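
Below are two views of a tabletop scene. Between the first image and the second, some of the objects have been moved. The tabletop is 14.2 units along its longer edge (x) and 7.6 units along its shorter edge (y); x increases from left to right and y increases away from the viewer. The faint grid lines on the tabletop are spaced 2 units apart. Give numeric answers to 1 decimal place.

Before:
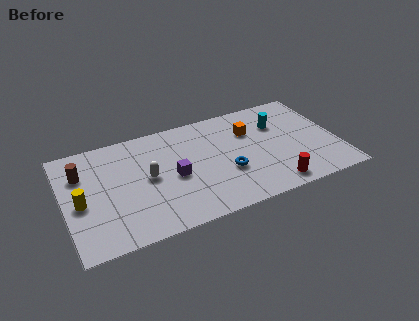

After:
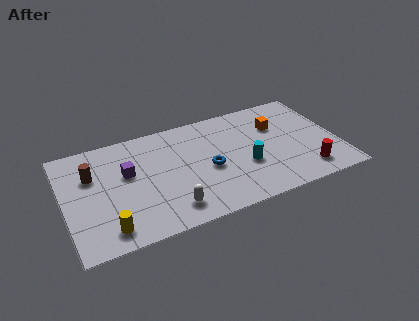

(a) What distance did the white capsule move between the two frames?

2.7

The white capsule was near (4.3, 3.9) before and (5.2, 1.4) after, so it travelled √(0.9² + 2.5²) ≈ 2.7 units.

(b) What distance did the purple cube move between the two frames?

2.5

The purple cube was near (5.6, 3.5) before and (3.3, 4.6) after, so it travelled √(2.3² + 1.1²) ≈ 2.5 units.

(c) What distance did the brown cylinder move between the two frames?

0.6

From (1.0, 5.4) to (1.5, 5.1), the brown cylinder covered √(0.5² + 0.3²) ≈ 0.6 units.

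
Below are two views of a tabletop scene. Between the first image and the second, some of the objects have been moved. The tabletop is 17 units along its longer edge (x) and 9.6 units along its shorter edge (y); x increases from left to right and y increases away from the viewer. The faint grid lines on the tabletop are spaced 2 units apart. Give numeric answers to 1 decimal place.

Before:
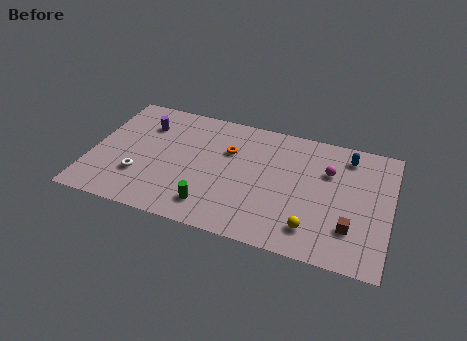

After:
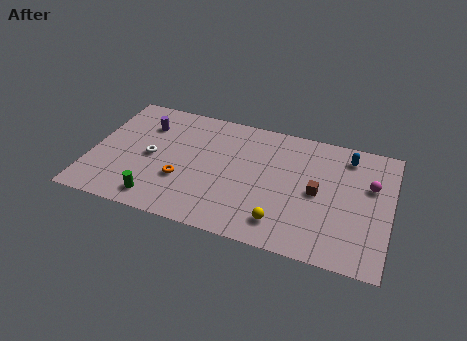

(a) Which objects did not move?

the blue capsule and the purple cylinder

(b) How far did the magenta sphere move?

2.4

From (13.4, 6.5) to (15.8, 6.1), the magenta sphere covered √(2.4² + 0.4²) ≈ 2.4 units.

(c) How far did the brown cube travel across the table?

2.9

The brown cube moved from about (14.9, 2.6) to (12.9, 4.7), a distance of √(2.0² + 2.1²) ≈ 2.9.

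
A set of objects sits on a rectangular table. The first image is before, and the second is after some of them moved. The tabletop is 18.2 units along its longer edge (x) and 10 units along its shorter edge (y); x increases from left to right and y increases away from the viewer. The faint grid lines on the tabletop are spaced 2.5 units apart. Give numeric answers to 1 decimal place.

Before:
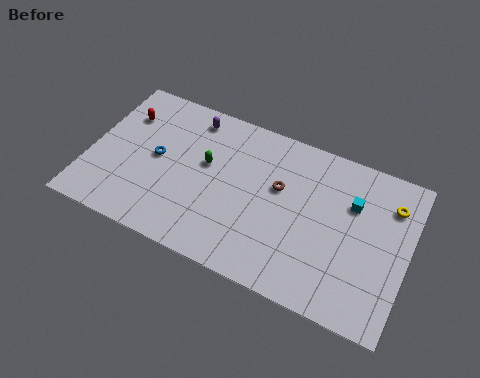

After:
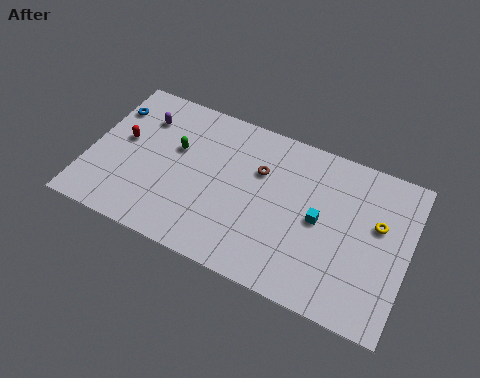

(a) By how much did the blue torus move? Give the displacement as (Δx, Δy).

(-3.0, 2.3)

From the two frames, the blue torus sits at roughly (3.8, 5.2) before and (0.8, 7.5) after.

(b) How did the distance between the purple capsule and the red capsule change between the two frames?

-1.9

Before: roughly 4.0 units apart; after: 2.1. That's 1.9 units closer together.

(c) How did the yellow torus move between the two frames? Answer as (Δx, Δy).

(-0.6, -1.5)

The yellow torus started near (17.0, 7.6) and ended near (16.4, 6.1).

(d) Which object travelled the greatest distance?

the blue torus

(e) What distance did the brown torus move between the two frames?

1.3

The brown torus moved from about (10.8, 6.1) to (9.6, 6.7), a distance of √(1.2² + 0.6²) ≈ 1.3.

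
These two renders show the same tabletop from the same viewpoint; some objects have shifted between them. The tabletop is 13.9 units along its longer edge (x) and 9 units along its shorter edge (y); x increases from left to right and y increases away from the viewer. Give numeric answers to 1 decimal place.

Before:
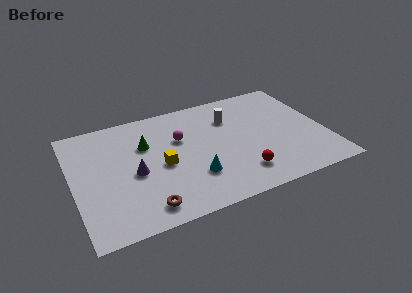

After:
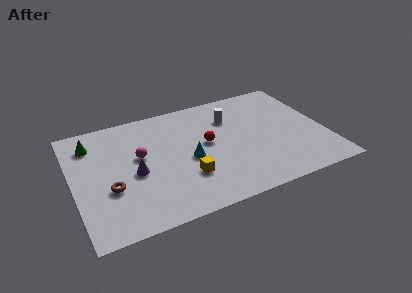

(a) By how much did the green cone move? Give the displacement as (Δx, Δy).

(-2.9, 1.1)

The green cone started near (4.1, 6.0) and ended near (1.2, 7.1).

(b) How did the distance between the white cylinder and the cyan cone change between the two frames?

-1.0

They were about 4.6 units apart before and 3.6 after — 1.0 units closer together.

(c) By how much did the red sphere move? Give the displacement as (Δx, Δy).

(-1.5, 3.0)

From the two frames, the red sphere sits at roughly (8.9, 1.9) before and (7.4, 4.9) after.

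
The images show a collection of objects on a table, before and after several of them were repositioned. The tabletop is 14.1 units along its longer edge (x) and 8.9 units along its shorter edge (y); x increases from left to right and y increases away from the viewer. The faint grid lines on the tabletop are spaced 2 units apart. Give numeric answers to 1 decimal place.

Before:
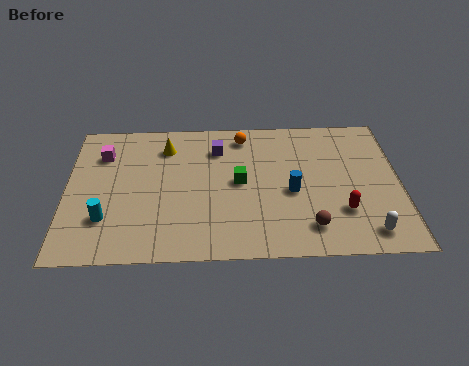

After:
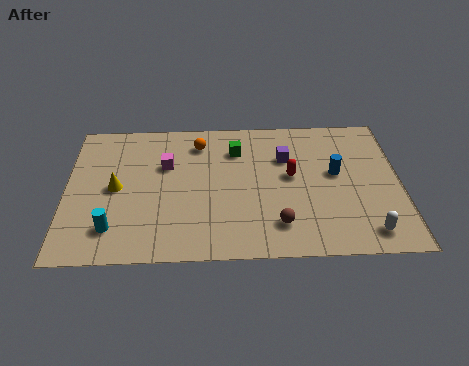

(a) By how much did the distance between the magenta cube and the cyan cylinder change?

+0.4

Before: roughly 4.1 units apart; after: 4.5. That's 0.4 units further apart.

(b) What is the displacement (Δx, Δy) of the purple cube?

(2.9, -0.7)

The purple cube was at about (6.4, 6.8) and moved to about (9.3, 6.1).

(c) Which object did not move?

the white capsule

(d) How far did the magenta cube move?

2.8

The magenta cube moved from about (1.5, 6.6) to (4.2, 5.8), a distance of √(2.7² + 0.8²) ≈ 2.8.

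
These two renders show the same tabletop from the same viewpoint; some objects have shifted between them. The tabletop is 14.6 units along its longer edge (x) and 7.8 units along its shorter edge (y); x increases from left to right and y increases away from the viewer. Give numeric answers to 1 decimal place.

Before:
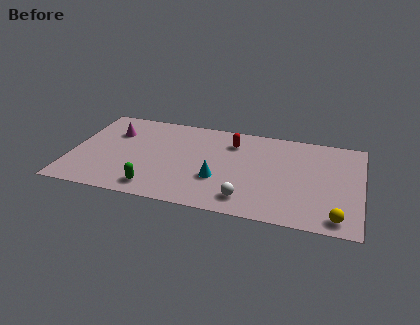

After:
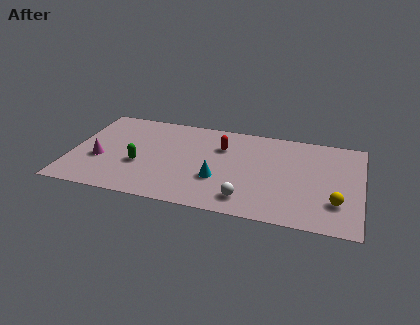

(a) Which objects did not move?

the cyan cone and the white sphere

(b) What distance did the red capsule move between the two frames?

0.7

From (8.0, 6.0) to (7.5, 5.5), the red capsule covered √(0.5² + 0.5²) ≈ 0.7 units.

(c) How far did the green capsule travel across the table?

2.0

The green capsule moved from about (4.4, 1.2) to (3.5, 3.0), a distance of √(0.9² + 1.8²) ≈ 2.0.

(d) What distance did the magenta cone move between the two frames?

2.5

The magenta cone was near (2.0, 5.5) before and (1.5, 3.0) after, so it travelled √(0.5² + 2.5²) ≈ 2.5 units.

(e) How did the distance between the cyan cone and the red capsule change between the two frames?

-0.5

The distance was about 3.3 in the first image and 2.8 in the second, so they moved 0.5 units closer together.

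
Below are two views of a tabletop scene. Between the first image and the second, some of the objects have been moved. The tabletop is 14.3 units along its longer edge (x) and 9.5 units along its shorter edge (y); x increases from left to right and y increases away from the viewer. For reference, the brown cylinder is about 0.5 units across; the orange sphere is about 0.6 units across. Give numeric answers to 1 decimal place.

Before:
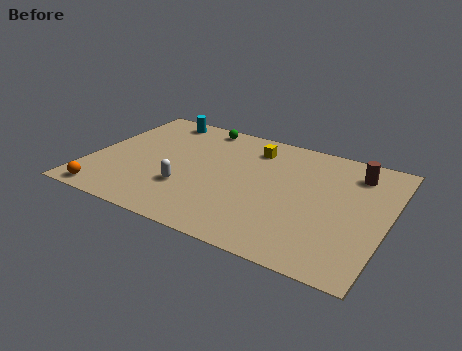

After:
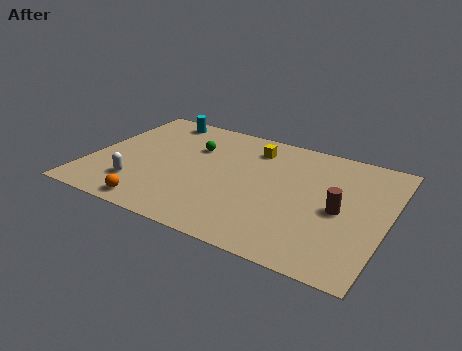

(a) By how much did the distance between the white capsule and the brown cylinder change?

+0.8

The distance was about 8.9 in the first image and 9.7 in the second, so they moved 0.8 units further apart.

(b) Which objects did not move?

the cyan cylinder and the yellow cube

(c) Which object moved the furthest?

the brown cylinder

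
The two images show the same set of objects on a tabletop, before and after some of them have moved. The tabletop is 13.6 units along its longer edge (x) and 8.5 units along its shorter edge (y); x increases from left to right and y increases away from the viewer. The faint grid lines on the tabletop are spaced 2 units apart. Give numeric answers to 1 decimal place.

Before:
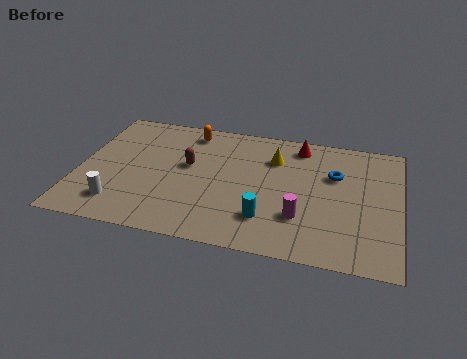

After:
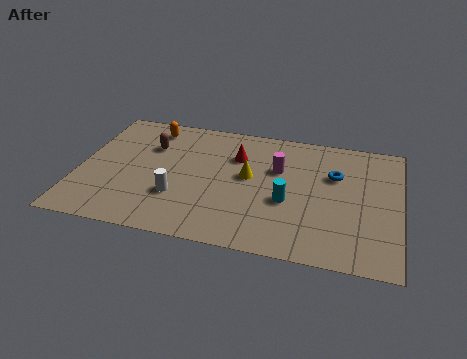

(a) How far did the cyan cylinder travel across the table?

1.5

From (8.1, 2.1) to (8.9, 3.4), the cyan cylinder covered √(0.8² + 1.3²) ≈ 1.5 units.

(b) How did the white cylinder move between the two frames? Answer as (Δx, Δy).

(2.4, 1.0)

The white cylinder was at about (1.9, 1.7) and moved to about (4.3, 2.7).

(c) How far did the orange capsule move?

1.7

The orange capsule moved from about (4.5, 7.3) to (2.8, 7.2), a distance of √(1.7² + 0.1²) ≈ 1.7.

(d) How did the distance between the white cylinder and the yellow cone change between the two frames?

-4.2

Before: roughly 7.7 units apart; after: 3.5. That's 4.2 units closer together.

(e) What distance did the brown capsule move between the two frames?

2.0

From (4.6, 4.9) to (2.9, 5.9), the brown capsule covered √(1.7² + 1.0²) ≈ 2.0 units.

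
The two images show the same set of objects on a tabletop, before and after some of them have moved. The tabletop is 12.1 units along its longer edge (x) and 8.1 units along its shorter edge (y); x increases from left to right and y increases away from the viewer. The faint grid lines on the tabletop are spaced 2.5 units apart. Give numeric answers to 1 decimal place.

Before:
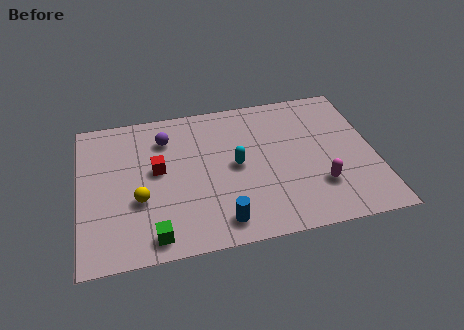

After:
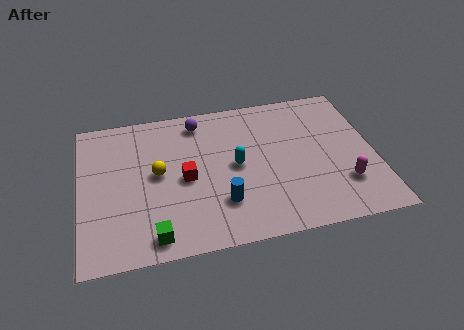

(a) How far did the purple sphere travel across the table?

1.6

The purple sphere was near (3.6, 6.2) before and (5.0, 6.9) after, so it travelled √(1.4² + 0.7²) ≈ 1.6 units.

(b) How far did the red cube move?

1.3

From (3.2, 4.5) to (4.3, 3.8), the red cube covered √(1.1² + 0.7²) ≈ 1.3 units.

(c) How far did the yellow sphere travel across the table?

1.5

The yellow sphere moved from about (2.4, 3.0) to (3.2, 4.3), a distance of √(0.8² + 1.3²) ≈ 1.5.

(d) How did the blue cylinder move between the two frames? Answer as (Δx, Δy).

(0.1, 1.0)

The blue cylinder was at about (5.6, 1.2) and moved to about (5.7, 2.2).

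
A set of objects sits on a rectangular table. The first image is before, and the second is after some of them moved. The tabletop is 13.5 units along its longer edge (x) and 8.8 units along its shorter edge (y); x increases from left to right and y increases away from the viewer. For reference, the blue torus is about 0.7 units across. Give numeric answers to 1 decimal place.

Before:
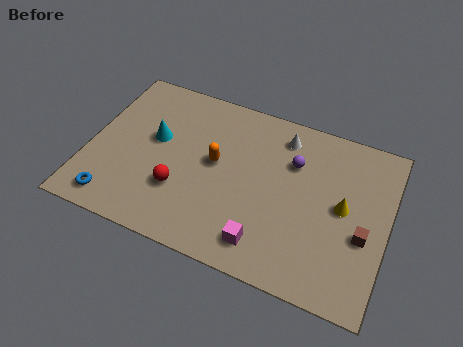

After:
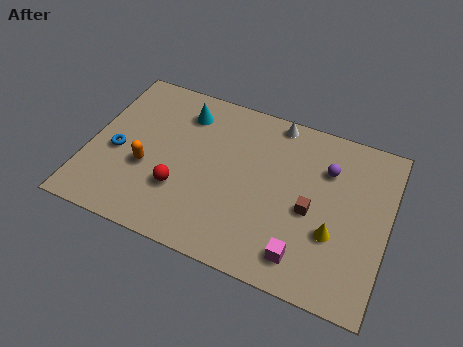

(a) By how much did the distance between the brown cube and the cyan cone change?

-2.9

The distance was about 9.7 in the first image and 6.8 in the second, so they moved 2.9 units closer together.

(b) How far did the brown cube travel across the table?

2.4

From (12.5, 3.5) to (10.1, 3.9), the brown cube covered √(2.4² + 0.4²) ≈ 2.4 units.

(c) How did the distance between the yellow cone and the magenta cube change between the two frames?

-2.5

The distance was about 4.5 in the first image and 2.0 in the second, so they moved 2.5 units closer together.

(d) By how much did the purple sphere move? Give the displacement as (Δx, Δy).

(1.5, 0.2)

The purple sphere was at about (9.1, 6.1) and moved to about (10.6, 6.3).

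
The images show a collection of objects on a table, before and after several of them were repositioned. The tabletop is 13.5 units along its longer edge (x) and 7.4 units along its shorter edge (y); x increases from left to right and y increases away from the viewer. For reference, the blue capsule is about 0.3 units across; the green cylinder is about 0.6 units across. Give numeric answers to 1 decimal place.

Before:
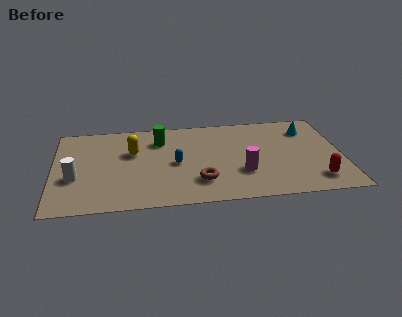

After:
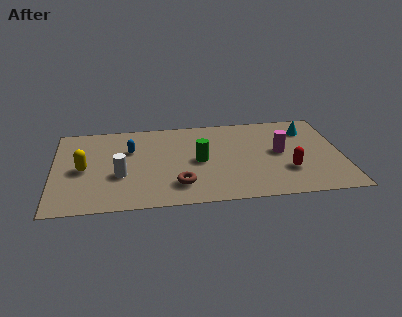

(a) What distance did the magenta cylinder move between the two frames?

2.3

The magenta cylinder moved from about (8.8, 2.4) to (10.6, 3.9), a distance of √(1.8² + 1.5²) ≈ 2.3.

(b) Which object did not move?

the cyan cone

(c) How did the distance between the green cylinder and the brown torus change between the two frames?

-2.0

Before: roughly 4.1 units apart; after: 2.1. That's 2.0 units closer together.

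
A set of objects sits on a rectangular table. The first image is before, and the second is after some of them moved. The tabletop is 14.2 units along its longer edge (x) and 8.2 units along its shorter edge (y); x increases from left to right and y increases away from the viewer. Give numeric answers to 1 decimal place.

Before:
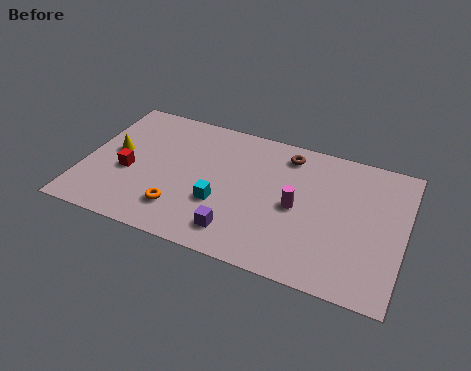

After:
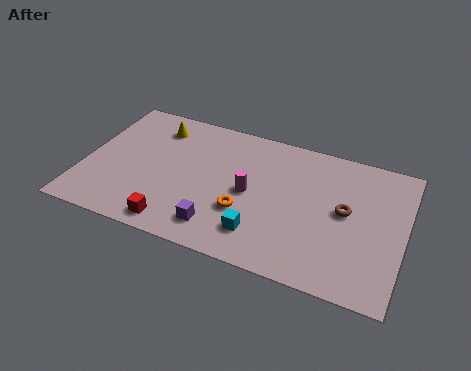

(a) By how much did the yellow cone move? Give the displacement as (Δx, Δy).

(1.6, 2.2)

The yellow cone started near (1.3, 4.4) and ended near (2.9, 6.6).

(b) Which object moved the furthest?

the brown torus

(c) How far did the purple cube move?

0.8

From (7.1, 1.5) to (6.3, 1.5), the purple cube covered √(0.8² + 0.0²) ≈ 0.8 units.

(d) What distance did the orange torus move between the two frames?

2.9

The orange torus was near (4.5, 1.9) before and (7.3, 2.8) after, so it travelled √(2.8² + 0.9²) ≈ 2.9 units.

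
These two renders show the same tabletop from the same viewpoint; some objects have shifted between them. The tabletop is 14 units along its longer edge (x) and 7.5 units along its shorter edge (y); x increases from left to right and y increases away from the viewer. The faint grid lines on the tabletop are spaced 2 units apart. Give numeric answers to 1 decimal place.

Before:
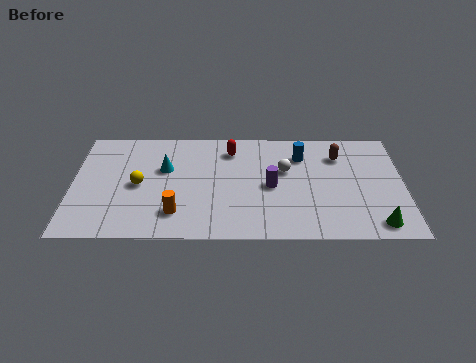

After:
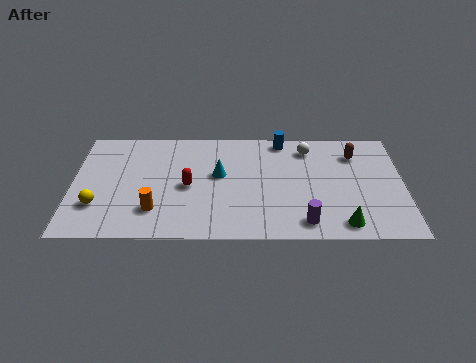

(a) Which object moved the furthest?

the red capsule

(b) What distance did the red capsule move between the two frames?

3.1

The red capsule moved from about (6.7, 6.0) to (4.9, 3.5), a distance of √(1.8² + 2.5²) ≈ 3.1.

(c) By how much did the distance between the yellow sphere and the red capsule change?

-0.6

The distance was about 4.6 in the first image and 4.0 in the second, so they moved 0.6 units closer together.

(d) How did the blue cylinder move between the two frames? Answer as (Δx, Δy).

(-0.8, 1.1)

The blue cylinder started near (9.7, 5.6) and ended near (8.9, 6.7).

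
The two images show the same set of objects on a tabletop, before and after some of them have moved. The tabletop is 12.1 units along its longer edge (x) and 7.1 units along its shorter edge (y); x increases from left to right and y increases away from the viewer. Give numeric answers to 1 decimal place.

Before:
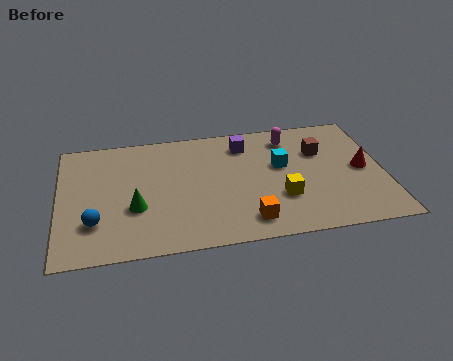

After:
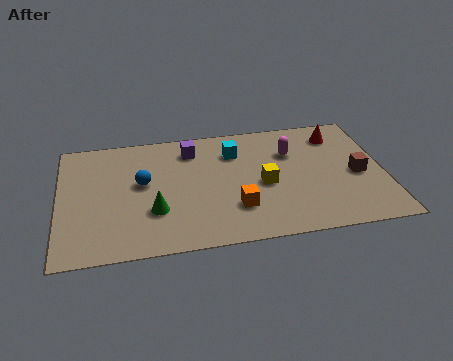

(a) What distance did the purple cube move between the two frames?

2.0

From (7.0, 5.7) to (5.0, 5.7), the purple cube covered √(2.0² + 0.0²) ≈ 2.0 units.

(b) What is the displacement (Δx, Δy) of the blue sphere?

(1.8, 2.0)

The blue sphere started near (1.3, 2.0) and ended near (3.1, 4.0).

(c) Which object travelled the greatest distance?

the blue sphere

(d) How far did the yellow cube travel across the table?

1.1

The yellow cube moved from about (8.2, 2.3) to (7.6, 3.2), a distance of √(0.6² + 0.9²) ≈ 1.1.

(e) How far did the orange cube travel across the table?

0.9

The orange cube moved from about (6.9, 1.2) to (6.5, 2.0), a distance of √(0.4² + 0.8²) ≈ 0.9.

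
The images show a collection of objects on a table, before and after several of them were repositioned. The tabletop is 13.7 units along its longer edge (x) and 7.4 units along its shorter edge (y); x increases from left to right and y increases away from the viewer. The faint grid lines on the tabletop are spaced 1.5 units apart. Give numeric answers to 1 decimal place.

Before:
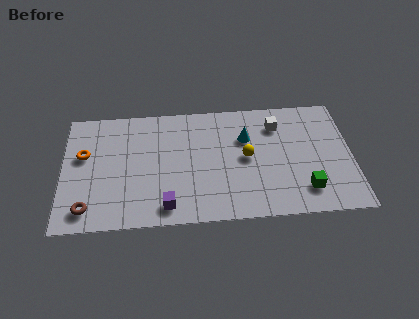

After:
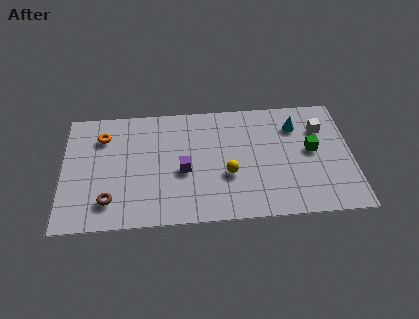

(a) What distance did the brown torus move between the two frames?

1.1

From (1.2, 1.2) to (2.2, 1.6), the brown torus covered √(1.0² + 0.4²) ≈ 1.1 units.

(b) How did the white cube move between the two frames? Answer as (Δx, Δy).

(2.1, -0.4)

The white cube was at about (10.2, 5.7) and moved to about (12.3, 5.3).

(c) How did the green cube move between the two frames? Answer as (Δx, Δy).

(0.4, 2.4)

The green cube started near (11.4, 1.6) and ended near (11.8, 4.0).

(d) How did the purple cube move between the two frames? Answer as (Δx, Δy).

(0.8, 2.1)

The purple cube started near (4.9, 1.1) and ended near (5.7, 3.2).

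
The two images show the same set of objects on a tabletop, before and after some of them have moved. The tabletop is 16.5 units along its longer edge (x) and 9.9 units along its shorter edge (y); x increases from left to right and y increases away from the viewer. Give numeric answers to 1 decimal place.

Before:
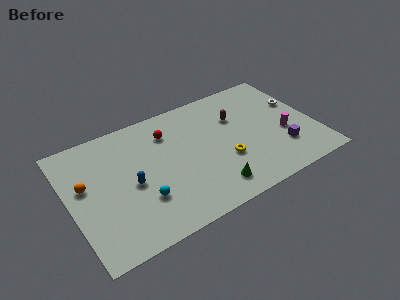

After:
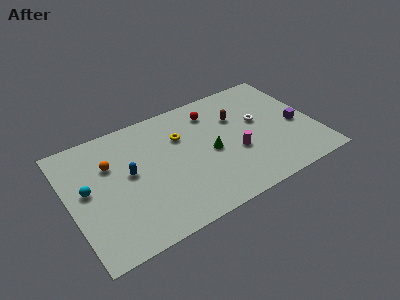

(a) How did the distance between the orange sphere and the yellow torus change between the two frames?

-4.6

Before: roughly 9.4 units apart; after: 4.8. That's 4.6 units closer together.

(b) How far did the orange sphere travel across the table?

2.0

The orange sphere was near (1.1, 5.8) before and (2.9, 6.7) after, so it travelled √(1.8² + 0.9²) ≈ 2.0 units.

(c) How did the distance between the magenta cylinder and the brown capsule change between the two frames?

-1.1

Before: roughly 4.0 units apart; after: 2.9. That's 1.1 units closer together.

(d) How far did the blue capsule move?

0.9

The blue capsule was near (4.0, 4.5) before and (4.0, 5.4) after, so it travelled √(0.0² + 0.9²) ≈ 0.9 units.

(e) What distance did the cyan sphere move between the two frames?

4.1

From (4.5, 3.0) to (1.2, 5.4), the cyan sphere covered √(3.3² + 2.4²) ≈ 4.1 units.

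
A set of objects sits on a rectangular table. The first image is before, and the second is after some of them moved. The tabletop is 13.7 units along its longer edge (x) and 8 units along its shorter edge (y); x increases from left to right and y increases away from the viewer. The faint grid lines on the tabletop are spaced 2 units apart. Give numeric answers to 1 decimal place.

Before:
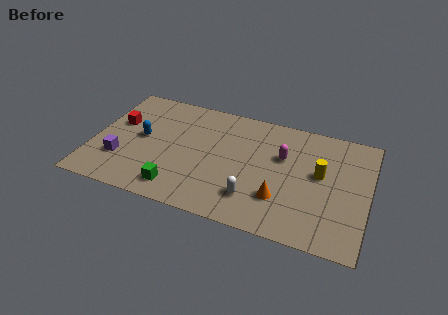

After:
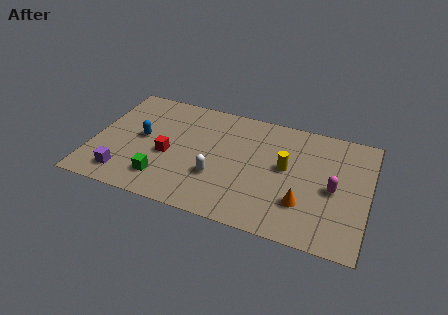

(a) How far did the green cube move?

0.9

The green cube moved from about (4.5, 1.3) to (3.7, 1.7), a distance of √(0.8² + 0.4²) ≈ 0.9.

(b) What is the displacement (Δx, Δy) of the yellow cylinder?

(-1.7, -0.1)

The yellow cylinder was at about (11.3, 4.5) and moved to about (9.6, 4.4).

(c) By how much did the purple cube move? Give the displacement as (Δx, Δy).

(0.3, -1.0)

From the two frames, the purple cube sits at roughly (1.5, 2.4) before and (1.8, 1.4) after.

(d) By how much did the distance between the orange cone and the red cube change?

-1.9

The distance was about 8.8 in the first image and 6.9 in the second, so they moved 1.9 units closer together.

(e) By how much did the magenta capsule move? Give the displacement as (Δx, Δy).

(2.6, -1.4)

The magenta capsule was at about (9.4, 5.1) and moved to about (12.0, 3.7).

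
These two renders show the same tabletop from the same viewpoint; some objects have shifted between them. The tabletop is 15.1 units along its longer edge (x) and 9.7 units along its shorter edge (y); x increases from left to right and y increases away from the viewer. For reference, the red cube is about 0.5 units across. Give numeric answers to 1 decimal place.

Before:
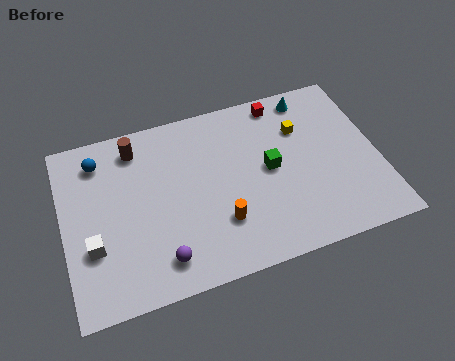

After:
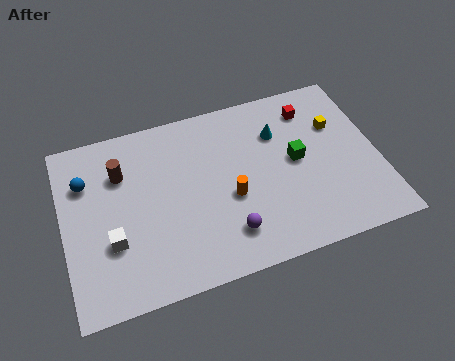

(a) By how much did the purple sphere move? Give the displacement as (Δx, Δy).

(3.2, 0.4)

From the two frames, the purple sphere sits at roughly (4.4, 1.7) before and (7.6, 2.1) after.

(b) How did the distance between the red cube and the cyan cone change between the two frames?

+0.5

They were about 1.4 units apart before and 1.9 after — 0.5 units further apart.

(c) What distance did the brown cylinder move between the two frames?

1.4

The brown cylinder moved from about (3.7, 8.1) to (2.9, 6.9), a distance of √(0.8² + 1.2²) ≈ 1.4.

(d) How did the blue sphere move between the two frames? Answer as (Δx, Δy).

(-0.7, -1.0)

The blue sphere was at about (1.9, 7.9) and moved to about (1.2, 6.9).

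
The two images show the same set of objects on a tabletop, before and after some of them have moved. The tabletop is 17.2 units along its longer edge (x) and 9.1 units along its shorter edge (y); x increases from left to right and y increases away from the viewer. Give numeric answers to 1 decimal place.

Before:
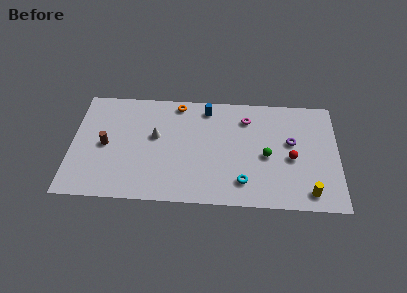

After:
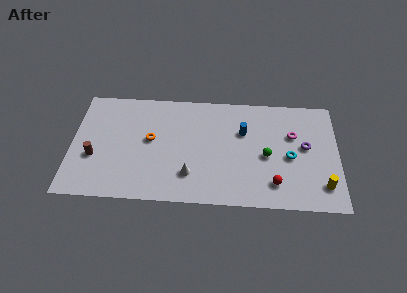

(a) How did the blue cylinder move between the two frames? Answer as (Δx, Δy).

(2.4, -1.8)

From the two frames, the blue cylinder sits at roughly (8.7, 7.8) before and (11.1, 6.0) after.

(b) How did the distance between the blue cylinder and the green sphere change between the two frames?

-3.0

Before: roughly 5.4 units apart; after: 2.4. That's 3.0 units closer together.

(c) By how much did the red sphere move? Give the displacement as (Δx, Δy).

(-1.1, -2.1)

The red sphere started near (14.2, 4.0) and ended near (13.1, 1.9).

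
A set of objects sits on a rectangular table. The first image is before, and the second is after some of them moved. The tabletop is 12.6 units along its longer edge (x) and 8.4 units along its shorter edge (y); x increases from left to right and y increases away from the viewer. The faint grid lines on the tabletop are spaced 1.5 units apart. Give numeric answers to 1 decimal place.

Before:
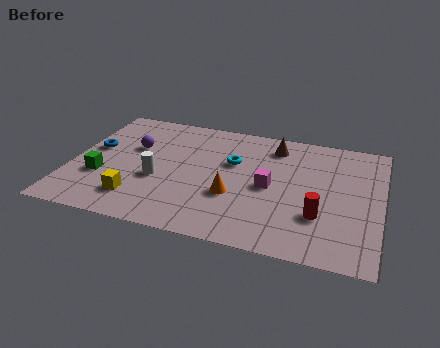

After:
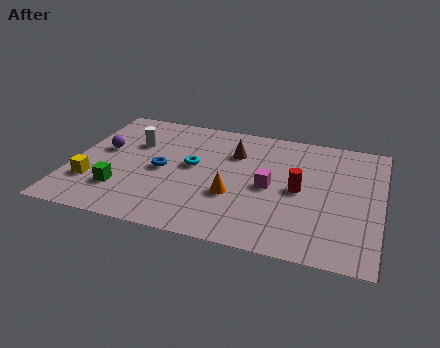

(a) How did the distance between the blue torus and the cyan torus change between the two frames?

-4.4

The distance was about 5.7 in the first image and 1.3 in the second, so they moved 4.4 units closer together.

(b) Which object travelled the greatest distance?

the blue torus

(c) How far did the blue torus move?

3.0

The blue torus moved from about (0.8, 4.8) to (3.7, 4.0), a distance of √(2.9² + 0.8²) ≈ 3.0.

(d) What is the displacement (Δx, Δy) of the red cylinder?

(-0.9, 1.5)

The red cylinder was at about (10.2, 2.6) and moved to about (9.3, 4.1).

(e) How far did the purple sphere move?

1.3

The purple sphere moved from about (2.4, 5.3) to (1.2, 4.8), a distance of √(1.2² + 0.5²) ≈ 1.3.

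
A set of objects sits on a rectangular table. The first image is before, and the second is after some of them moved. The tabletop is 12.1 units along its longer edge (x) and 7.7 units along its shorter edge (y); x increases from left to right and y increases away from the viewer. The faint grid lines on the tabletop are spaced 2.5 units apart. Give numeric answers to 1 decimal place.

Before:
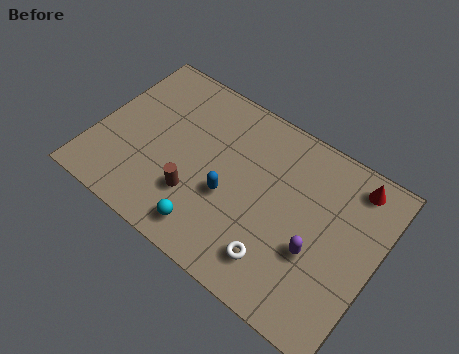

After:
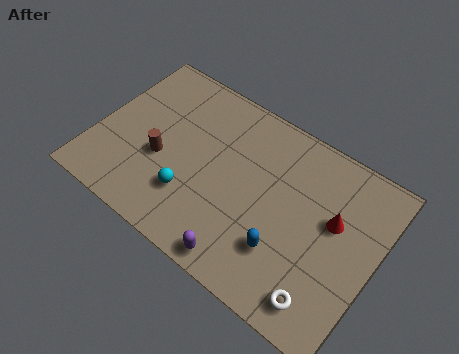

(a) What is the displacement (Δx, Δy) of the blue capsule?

(2.6, -0.9)

The blue capsule was at about (5.9, 3.1) and moved to about (8.5, 2.2).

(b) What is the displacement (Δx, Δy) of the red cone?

(-0.5, -2.0)

The red cone started near (10.7, 6.6) and ended near (10.2, 4.6).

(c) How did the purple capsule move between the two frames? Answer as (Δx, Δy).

(-2.7, -2.1)

From the two frames, the purple capsule sits at roughly (9.7, 2.9) before and (7.0, 0.8) after.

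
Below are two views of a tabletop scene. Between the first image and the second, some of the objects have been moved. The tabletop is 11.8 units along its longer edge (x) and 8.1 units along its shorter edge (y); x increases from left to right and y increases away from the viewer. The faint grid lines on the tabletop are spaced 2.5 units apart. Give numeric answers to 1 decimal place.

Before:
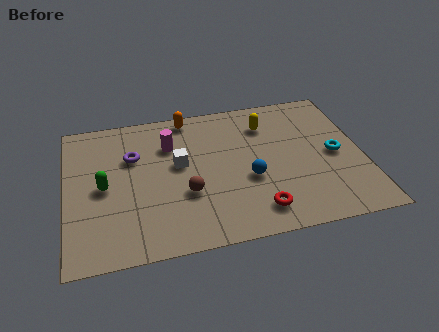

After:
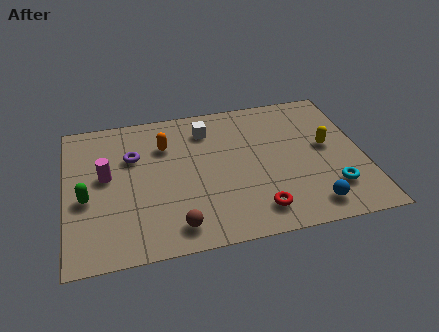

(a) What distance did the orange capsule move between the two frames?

1.8

From (5.0, 7.3) to (4.0, 5.8), the orange capsule covered √(1.0² + 1.5²) ≈ 1.8 units.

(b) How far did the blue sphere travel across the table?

3.0

From (7.2, 3.2) to (9.5, 1.2), the blue sphere covered √(2.3² + 2.0²) ≈ 3.0 units.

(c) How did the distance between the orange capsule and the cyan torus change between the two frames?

+0.8

Before: roughly 6.6 units apart; after: 7.4. That's 0.8 units further apart.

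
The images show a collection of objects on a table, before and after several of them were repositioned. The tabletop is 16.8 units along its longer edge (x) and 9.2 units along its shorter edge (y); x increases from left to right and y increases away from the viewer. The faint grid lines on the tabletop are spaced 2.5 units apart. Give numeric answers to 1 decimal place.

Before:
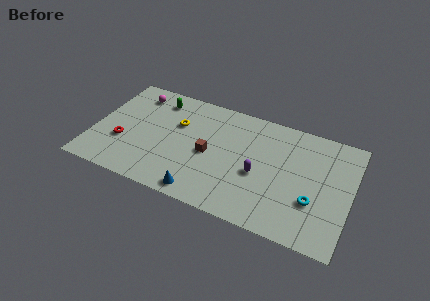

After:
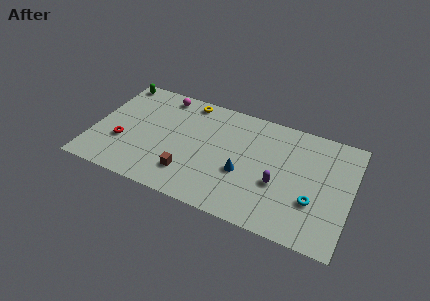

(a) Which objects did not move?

the red torus and the cyan torus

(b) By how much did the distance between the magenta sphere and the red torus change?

+0.9

Before: roughly 4.4 units apart; after: 5.3. That's 0.9 units further apart.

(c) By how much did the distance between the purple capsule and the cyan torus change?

-1.3

They were about 3.7 units apart before and 2.4 after — 1.3 units closer together.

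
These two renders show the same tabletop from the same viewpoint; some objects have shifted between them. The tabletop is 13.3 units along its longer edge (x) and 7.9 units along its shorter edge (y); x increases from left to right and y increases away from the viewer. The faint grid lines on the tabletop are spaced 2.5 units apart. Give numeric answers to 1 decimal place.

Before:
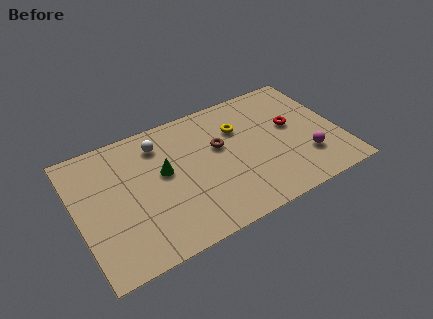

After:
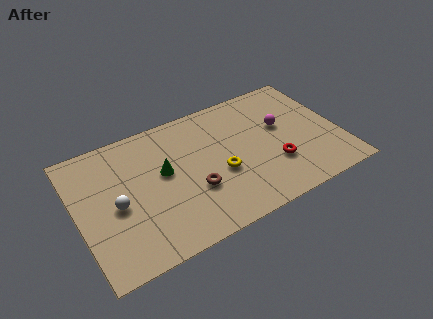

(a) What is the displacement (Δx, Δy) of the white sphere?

(-2.5, -2.7)

The white sphere was at about (4.4, 6.3) and moved to about (1.9, 3.6).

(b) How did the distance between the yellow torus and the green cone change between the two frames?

-1.1

Before: roughly 4.1 units apart; after: 3.0. That's 1.1 units closer together.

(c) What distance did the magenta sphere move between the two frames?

2.7

The magenta sphere moved from about (11.4, 2.2) to (10.5, 4.7), a distance of √(0.9² + 2.5²) ≈ 2.7.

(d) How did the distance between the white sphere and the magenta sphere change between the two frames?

+0.6

Before: roughly 8.1 units apart; after: 8.7. That's 0.6 units further apart.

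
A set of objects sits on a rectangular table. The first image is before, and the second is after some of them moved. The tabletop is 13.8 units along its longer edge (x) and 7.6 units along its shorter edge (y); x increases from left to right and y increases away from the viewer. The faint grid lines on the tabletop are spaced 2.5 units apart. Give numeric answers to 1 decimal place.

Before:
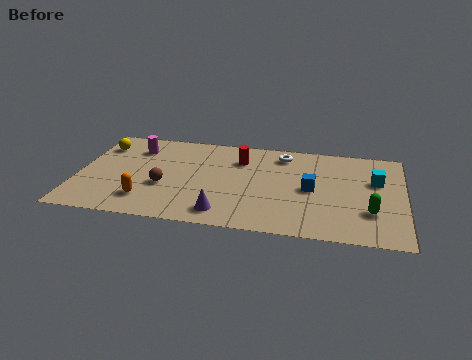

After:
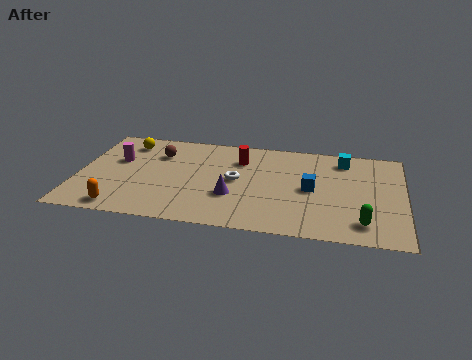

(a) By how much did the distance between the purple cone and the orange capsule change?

+1.6

Before: roughly 3.3 units apart; after: 4.9. That's 1.6 units further apart.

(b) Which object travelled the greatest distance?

the white torus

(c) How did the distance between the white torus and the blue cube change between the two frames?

+0.3

The distance was about 2.9 in the first image and 3.2 in the second, so they moved 0.3 units further apart.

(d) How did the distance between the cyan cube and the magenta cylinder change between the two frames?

-0.6

They were about 10.3 units apart before and 9.7 after — 0.6 units closer together.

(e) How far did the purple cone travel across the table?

1.4

The purple cone was near (6.3, 1.2) before and (6.6, 2.6) after, so it travelled √(0.3² + 1.4²) ≈ 1.4 units.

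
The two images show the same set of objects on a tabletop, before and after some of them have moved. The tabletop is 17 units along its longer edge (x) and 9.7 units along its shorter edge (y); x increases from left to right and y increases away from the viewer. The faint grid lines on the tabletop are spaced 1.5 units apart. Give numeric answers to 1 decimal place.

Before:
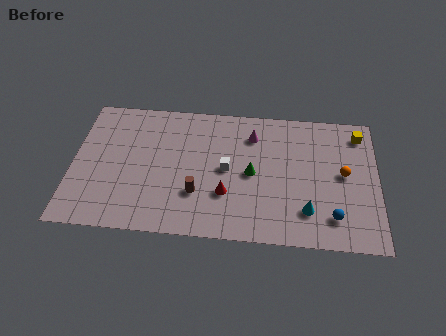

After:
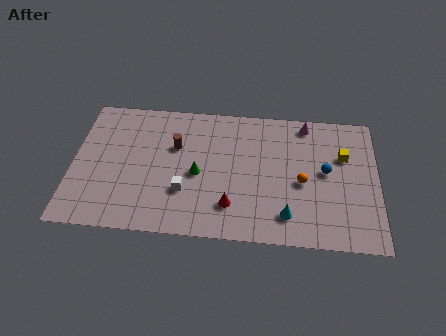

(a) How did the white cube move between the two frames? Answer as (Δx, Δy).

(-2.3, -1.8)

The white cube started near (8.6, 4.9) and ended near (6.3, 3.1).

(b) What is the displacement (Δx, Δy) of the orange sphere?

(-2.3, -0.8)

The orange sphere started near (15.1, 5.1) and ended near (12.8, 4.3).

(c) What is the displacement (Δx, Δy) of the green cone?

(-3.0, -0.3)

The green cone was at about (10.0, 4.7) and moved to about (7.0, 4.4).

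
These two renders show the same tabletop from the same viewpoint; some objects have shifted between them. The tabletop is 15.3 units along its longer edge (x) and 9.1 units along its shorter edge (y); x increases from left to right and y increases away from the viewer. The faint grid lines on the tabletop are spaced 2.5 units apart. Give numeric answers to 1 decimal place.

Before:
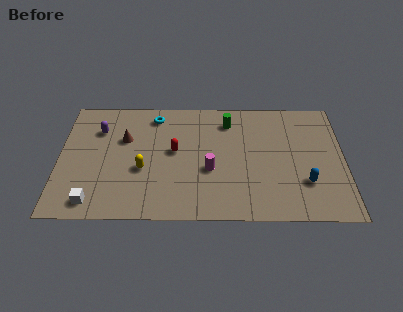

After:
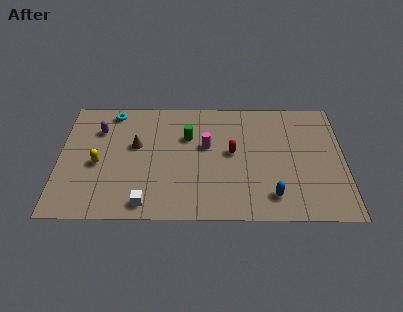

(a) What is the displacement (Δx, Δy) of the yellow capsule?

(-2.4, 0.4)

From the two frames, the yellow capsule sits at roughly (4.5, 3.6) before and (2.1, 4.0) after.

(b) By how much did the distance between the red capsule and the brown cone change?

+2.4

They were about 2.8 units apart before and 5.2 after — 2.4 units further apart.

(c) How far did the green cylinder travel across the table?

2.5

The green cylinder moved from about (9.1, 7.3) to (6.9, 6.1), a distance of √(2.2² + 1.2²) ≈ 2.5.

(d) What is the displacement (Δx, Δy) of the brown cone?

(0.6, -0.5)

The brown cone started near (3.5, 5.9) and ended near (4.1, 5.4).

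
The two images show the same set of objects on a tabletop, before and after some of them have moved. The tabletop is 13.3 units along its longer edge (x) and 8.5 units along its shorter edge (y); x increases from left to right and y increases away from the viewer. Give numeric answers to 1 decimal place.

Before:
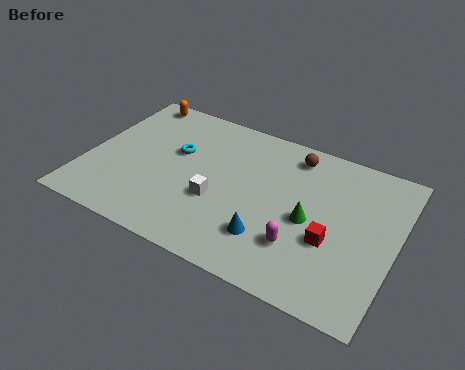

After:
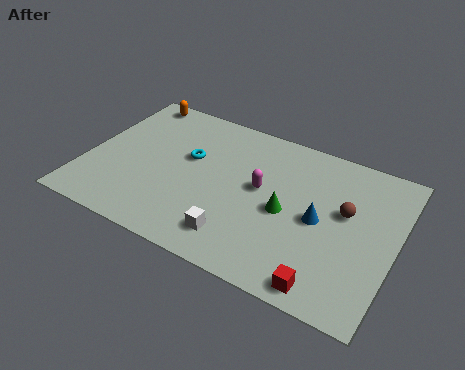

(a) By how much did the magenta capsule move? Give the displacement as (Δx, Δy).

(-2.0, 2.3)

The magenta capsule started near (9.5, 2.4) and ended near (7.5, 4.7).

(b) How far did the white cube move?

1.9

The white cube moved from about (5.8, 3.2) to (6.9, 1.6), a distance of √(1.1² + 1.6²) ≈ 1.9.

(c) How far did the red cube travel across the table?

2.3

From (10.7, 3.2) to (10.8, 0.9), the red cube covered √(0.1² + 2.3²) ≈ 2.3 units.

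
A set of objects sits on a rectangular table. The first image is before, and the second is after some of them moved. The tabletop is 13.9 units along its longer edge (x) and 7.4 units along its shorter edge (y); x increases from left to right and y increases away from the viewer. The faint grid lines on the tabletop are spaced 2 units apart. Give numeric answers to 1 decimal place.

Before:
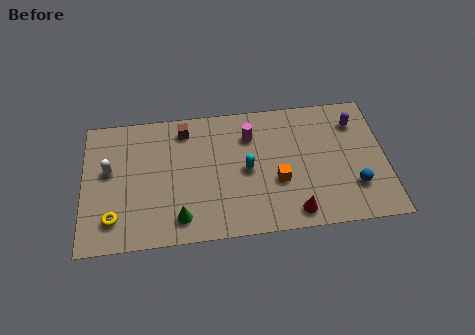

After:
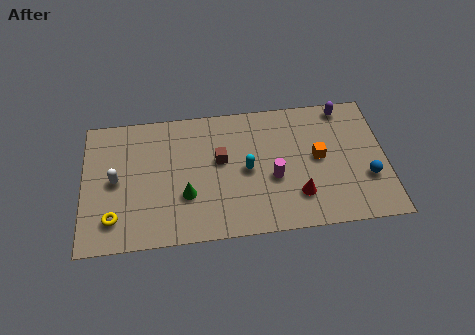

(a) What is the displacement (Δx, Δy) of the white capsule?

(0.3, -0.6)

The white capsule started near (1.2, 4.3) and ended near (1.5, 3.7).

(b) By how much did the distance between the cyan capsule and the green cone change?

-0.9

Before: roughly 3.9 units apart; after: 3.0. That's 0.9 units closer together.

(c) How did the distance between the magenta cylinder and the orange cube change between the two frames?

-0.7

Before: roughly 3.0 units apart; after: 2.3. That's 0.7 units closer together.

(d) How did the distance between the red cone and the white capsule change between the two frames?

-0.5

Before: roughly 9.0 units apart; after: 8.5. That's 0.5 units closer together.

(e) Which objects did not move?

the cyan capsule and the yellow torus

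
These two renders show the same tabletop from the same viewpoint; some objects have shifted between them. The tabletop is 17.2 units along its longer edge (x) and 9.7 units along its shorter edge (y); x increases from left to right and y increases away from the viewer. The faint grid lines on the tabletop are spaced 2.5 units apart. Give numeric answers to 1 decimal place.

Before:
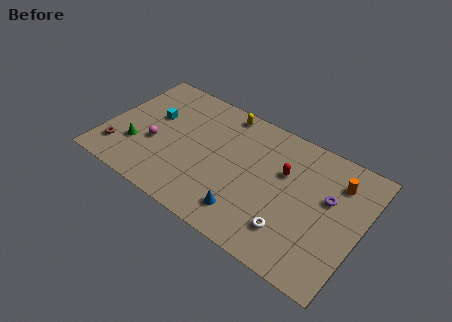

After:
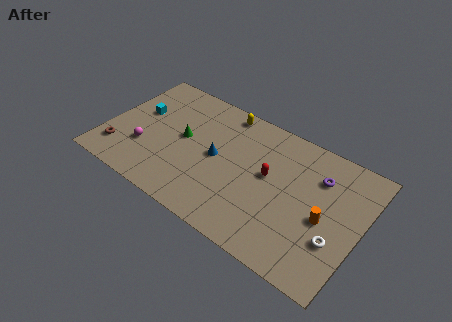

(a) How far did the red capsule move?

1.2

The red capsule was near (11.9, 6.2) before and (11.0, 5.4) after, so it travelled √(0.9² + 0.8²) ≈ 1.2 units.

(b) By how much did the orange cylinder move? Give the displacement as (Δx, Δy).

(-0.4, -3.1)

The orange cylinder started near (15.3, 7.4) and ended near (14.9, 4.3).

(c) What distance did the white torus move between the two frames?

2.9

The white torus moved from about (13.0, 2.3) to (15.8, 3.2), a distance of √(2.8² + 0.9²) ≈ 2.9.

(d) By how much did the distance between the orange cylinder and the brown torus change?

-1.2

They were about 15.1 units apart before and 13.9 after — 1.2 units closer together.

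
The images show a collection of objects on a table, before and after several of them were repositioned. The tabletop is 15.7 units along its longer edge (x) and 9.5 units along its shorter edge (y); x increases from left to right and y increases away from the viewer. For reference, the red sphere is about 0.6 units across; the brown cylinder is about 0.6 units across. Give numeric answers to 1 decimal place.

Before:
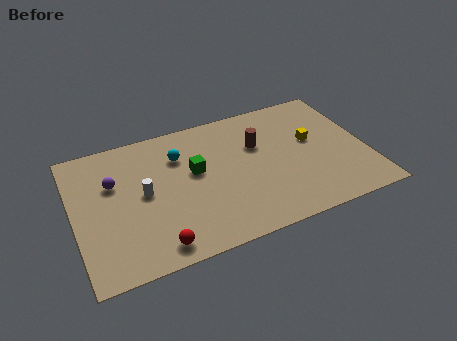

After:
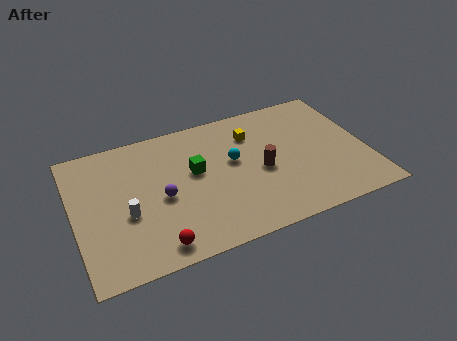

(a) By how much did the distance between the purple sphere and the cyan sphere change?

+0.5

They were about 3.7 units apart before and 4.2 after — 0.5 units further apart.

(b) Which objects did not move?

the green cube and the red sphere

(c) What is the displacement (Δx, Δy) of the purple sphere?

(2.4, -1.9)

The purple sphere started near (2.2, 6.2) and ended near (4.6, 4.3).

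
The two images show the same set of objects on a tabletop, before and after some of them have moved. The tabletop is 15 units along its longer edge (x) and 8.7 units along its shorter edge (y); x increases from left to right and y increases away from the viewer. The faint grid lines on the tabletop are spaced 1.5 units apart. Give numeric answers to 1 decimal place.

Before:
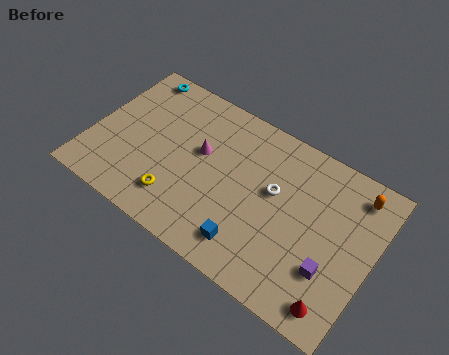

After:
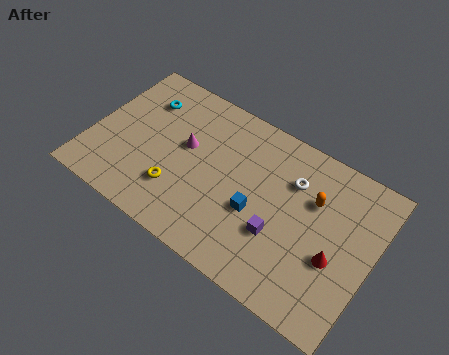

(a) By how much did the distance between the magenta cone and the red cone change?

-0.4

The distance was about 8.9 in the first image and 8.5 in the second, so they moved 0.4 units closer together.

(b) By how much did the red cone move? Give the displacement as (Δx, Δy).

(-0.5, 2.2)

The red cone was at about (13.7, 1.2) and moved to about (13.2, 3.4).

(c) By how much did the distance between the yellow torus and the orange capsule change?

-2.6

The distance was about 10.2 in the first image and 7.6 in the second, so they moved 2.6 units closer together.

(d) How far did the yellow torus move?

0.5

The yellow torus was near (5.0, 1.9) before and (4.9, 2.4) after, so it travelled √(0.1² + 0.5²) ≈ 0.5 units.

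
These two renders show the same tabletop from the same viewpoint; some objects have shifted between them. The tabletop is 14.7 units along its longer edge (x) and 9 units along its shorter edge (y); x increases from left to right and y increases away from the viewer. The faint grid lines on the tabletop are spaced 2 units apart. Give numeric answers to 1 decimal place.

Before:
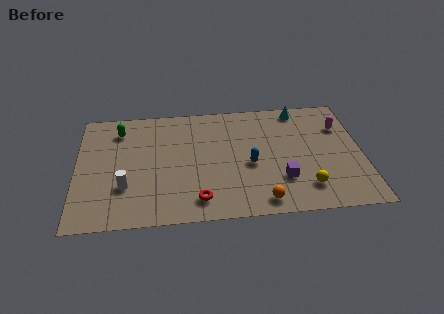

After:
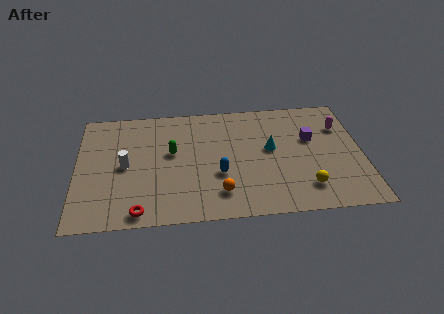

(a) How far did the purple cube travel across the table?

3.4

The purple cube was near (10.5, 2.6) before and (12.1, 5.6) after, so it travelled √(1.6² + 3.0²) ≈ 3.4 units.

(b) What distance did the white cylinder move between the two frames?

1.6

From (2.5, 2.8) to (2.5, 4.4), the white cylinder covered √(0.0² + 1.6²) ≈ 1.6 units.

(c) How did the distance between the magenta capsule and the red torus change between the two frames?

+2.9

They were about 9.0 units apart before and 11.9 after — 2.9 units further apart.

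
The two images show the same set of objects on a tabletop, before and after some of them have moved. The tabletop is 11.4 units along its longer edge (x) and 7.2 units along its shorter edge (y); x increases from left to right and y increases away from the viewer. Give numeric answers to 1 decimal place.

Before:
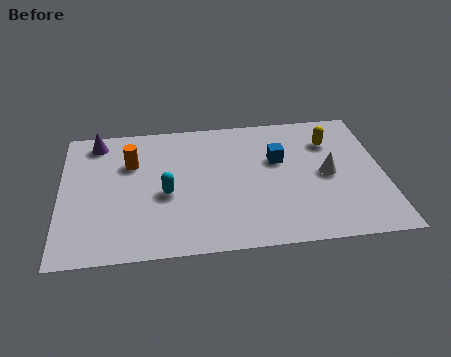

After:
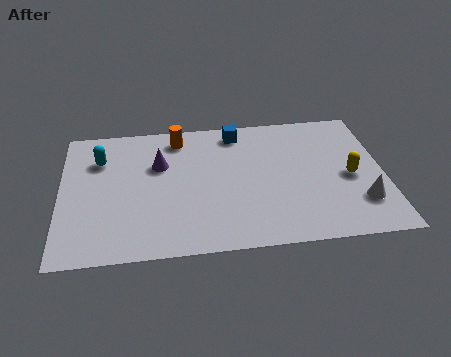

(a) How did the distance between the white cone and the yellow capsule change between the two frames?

-0.4

The distance was about 1.8 in the first image and 1.4 in the second, so they moved 0.4 units closer together.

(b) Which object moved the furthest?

the cyan capsule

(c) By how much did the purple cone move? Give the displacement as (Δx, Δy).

(2.2, -1.5)

The purple cone was at about (1.3, 6.2) and moved to about (3.5, 4.7).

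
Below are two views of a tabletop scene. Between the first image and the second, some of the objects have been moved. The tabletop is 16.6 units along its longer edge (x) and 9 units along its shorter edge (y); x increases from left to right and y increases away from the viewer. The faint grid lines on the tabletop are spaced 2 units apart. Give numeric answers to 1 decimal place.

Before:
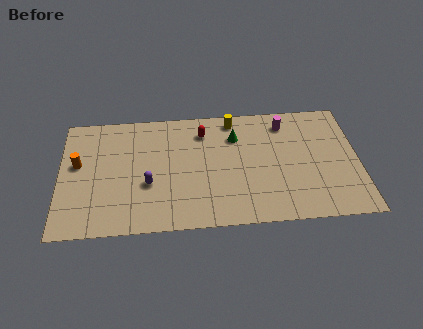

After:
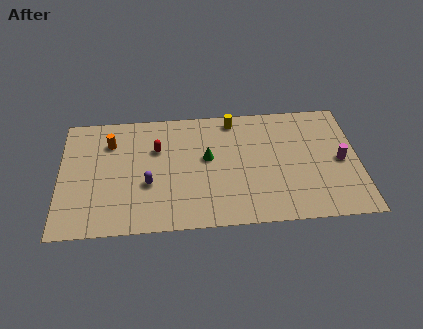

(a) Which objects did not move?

the purple capsule and the yellow cylinder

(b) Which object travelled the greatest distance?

the magenta cylinder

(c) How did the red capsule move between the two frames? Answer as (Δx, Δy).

(-2.6, -1.1)

From the two frames, the red capsule sits at roughly (8.0, 7.1) before and (5.4, 6.0) after.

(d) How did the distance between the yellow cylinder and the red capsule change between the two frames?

+2.8

They were about 1.9 units apart before and 4.7 after — 2.8 units further apart.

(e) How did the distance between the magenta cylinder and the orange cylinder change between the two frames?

+1.2

Before: roughly 11.8 units apart; after: 13.0. That's 1.2 units further apart.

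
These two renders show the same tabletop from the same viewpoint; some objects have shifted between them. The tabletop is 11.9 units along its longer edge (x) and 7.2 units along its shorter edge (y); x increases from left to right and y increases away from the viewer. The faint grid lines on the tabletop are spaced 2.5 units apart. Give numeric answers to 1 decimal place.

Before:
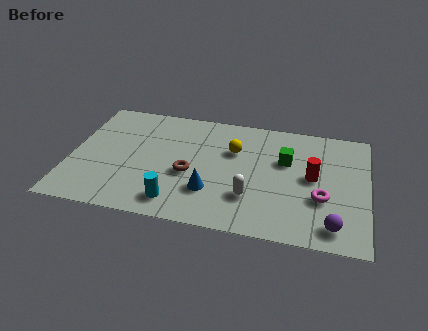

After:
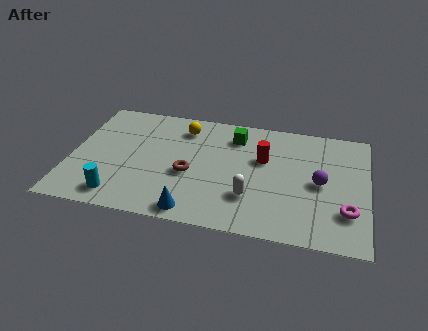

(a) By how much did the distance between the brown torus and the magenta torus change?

+1.1

They were about 5.3 units apart before and 6.4 after — 1.1 units further apart.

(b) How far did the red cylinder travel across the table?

2.1

The red cylinder moved from about (9.7, 3.8) to (7.7, 4.5), a distance of √(2.0² + 0.7²) ≈ 2.1.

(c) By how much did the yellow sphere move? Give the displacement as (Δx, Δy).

(-2.1, 1.0)

The yellow sphere started near (6.5, 4.8) and ended near (4.4, 5.8).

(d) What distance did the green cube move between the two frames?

2.4

From (8.6, 4.6) to (6.5, 5.7), the green cube covered √(2.1² + 1.1²) ≈ 2.4 units.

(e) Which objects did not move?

the brown torus and the white capsule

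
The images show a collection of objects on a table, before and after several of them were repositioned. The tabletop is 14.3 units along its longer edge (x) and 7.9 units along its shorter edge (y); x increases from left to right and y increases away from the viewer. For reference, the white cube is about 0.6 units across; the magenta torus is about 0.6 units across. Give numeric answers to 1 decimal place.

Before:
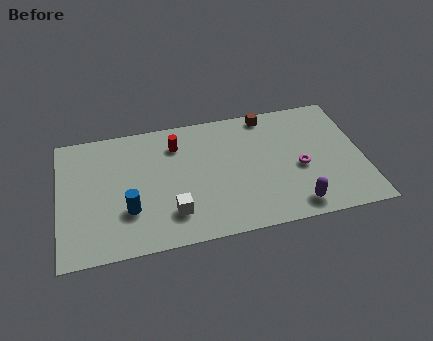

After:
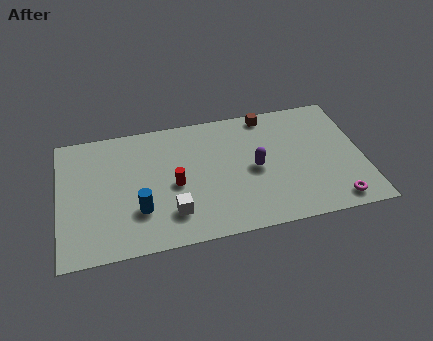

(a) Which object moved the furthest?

the purple capsule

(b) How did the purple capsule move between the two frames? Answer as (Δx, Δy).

(-1.7, 2.7)

The purple capsule started near (10.9, 1.1) and ended near (9.2, 3.8).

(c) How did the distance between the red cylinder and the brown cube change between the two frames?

+1.3

Before: roughly 4.5 units apart; after: 5.8. That's 1.3 units further apart.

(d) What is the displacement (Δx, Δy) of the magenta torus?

(1.5, -2.4)

From the two frames, the magenta torus sits at roughly (11.3, 3.4) before and (12.8, 1.0) after.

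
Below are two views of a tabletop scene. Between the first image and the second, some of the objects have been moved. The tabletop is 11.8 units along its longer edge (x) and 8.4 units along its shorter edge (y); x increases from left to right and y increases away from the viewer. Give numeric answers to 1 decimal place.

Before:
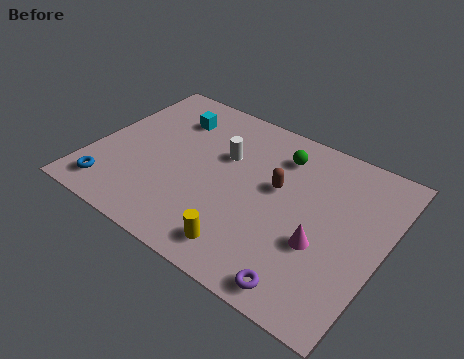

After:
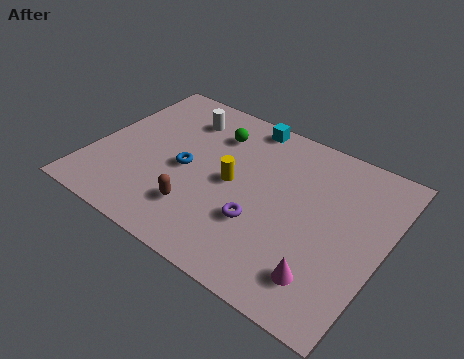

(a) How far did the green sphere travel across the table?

2.7

From (7.2, 6.6) to (4.5, 6.4), the green sphere covered √(2.7² + 0.2²) ≈ 2.7 units.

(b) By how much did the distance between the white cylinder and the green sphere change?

-1.0

They were about 2.4 units apart before and 1.4 after — 1.0 units closer together.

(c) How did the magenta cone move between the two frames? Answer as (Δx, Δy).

(0.4, -1.4)

The magenta cone was at about (9.5, 3.1) and moved to about (9.9, 1.7).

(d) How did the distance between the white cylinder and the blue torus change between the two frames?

-2.9

They were about 5.7 units apart before and 2.8 after — 2.9 units closer together.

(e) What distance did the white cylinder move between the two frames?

2.3

From (5.1, 5.4) to (3.1, 6.6), the white cylinder covered √(2.0² + 1.2²) ≈ 2.3 units.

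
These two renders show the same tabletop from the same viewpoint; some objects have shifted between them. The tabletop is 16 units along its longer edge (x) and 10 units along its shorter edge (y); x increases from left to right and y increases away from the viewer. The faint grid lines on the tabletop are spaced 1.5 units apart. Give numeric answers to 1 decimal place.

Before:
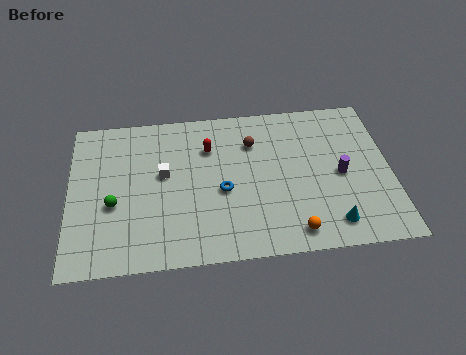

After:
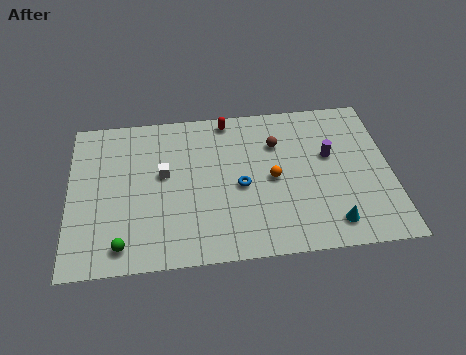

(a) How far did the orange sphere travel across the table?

3.6

The orange sphere was near (11.0, 1.3) before and (10.1, 4.8) after, so it travelled √(0.9² + 3.5²) ≈ 3.6 units.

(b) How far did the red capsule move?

2.1

The red capsule moved from about (7.0, 7.2) to (8.0, 9.0), a distance of √(1.0² + 1.8²) ≈ 2.1.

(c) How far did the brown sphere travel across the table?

1.2

The brown sphere moved from about (9.2, 7.3) to (10.4, 7.1), a distance of √(1.2² + 0.2²) ≈ 1.2.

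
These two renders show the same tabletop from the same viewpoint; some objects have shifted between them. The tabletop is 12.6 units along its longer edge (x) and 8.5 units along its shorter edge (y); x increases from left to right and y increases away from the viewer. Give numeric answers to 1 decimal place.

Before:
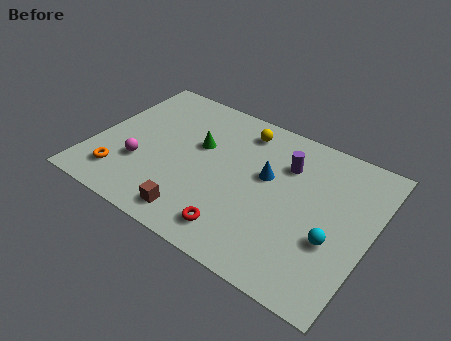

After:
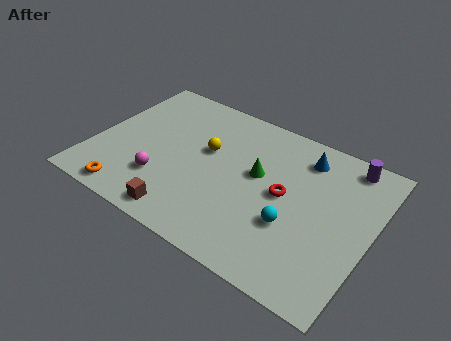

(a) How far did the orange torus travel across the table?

1.0

From (1.6, 1.7) to (2.2, 0.9), the orange torus covered √(0.6² + 0.8²) ≈ 1.0 units.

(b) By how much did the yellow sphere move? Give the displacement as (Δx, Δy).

(-1.3, -2.0)

The yellow sphere started near (6.3, 7.1) and ended near (5.0, 5.1).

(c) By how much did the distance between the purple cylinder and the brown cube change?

+3.2

The distance was about 5.9 in the first image and 9.1 in the second, so they moved 3.2 units further apart.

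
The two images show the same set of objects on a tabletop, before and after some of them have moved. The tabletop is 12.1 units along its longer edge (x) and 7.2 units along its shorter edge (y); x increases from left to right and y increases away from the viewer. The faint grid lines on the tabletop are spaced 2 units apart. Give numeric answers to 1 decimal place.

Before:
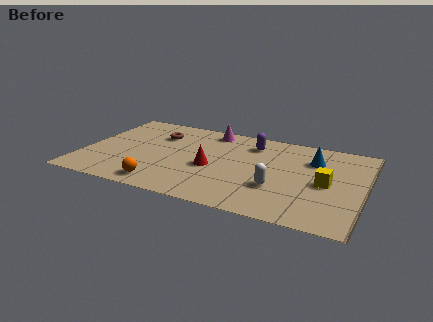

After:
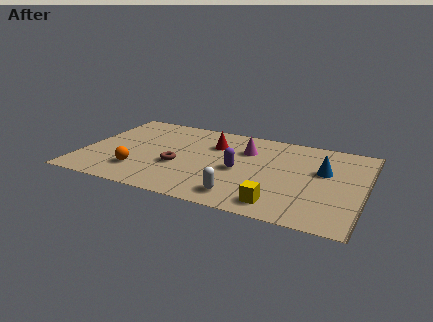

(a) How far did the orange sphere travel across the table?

1.4

The orange sphere was near (3.7, 1.0) before and (2.6, 1.8) after, so it travelled √(1.1² + 0.8²) ≈ 1.4 units.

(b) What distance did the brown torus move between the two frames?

2.7

The brown torus was near (3.0, 5.2) before and (4.2, 2.8) after, so it travelled √(1.2² + 2.4²) ≈ 2.7 units.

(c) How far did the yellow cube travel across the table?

2.9

The yellow cube moved from about (10.5, 3.4) to (8.7, 1.1), a distance of √(1.8² + 2.3²) ≈ 2.9.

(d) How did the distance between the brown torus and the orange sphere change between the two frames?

-2.4

Before: roughly 4.3 units apart; after: 1.9. That's 2.4 units closer together.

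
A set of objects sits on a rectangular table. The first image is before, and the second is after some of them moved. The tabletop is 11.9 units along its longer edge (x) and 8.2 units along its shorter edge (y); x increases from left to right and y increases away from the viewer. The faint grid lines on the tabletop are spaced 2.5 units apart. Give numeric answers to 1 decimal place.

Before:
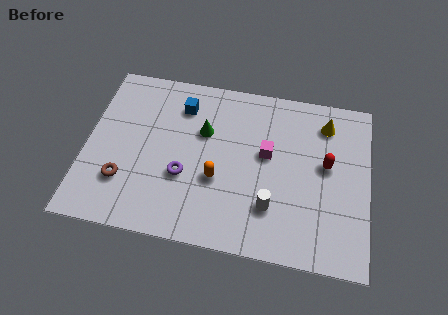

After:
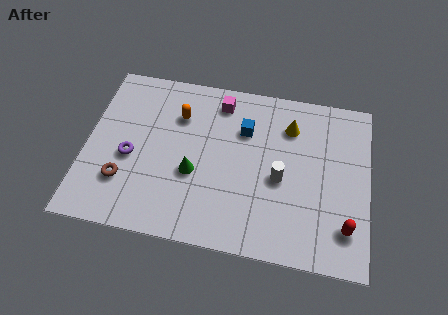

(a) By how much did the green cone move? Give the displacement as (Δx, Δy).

(-0.3, -2.1)

From the two frames, the green cone sits at roughly (4.9, 5.3) before and (4.6, 3.2) after.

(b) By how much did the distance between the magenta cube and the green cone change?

+1.0

They were about 2.8 units apart before and 3.8 after — 1.0 units further apart.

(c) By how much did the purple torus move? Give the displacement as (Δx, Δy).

(-2.3, 0.5)

The purple torus started near (4.2, 3.0) and ended near (1.9, 3.5).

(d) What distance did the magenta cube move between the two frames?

3.0

From (7.6, 4.7) to (5.5, 6.9), the magenta cube covered √(2.1² + 2.2²) ≈ 3.0 units.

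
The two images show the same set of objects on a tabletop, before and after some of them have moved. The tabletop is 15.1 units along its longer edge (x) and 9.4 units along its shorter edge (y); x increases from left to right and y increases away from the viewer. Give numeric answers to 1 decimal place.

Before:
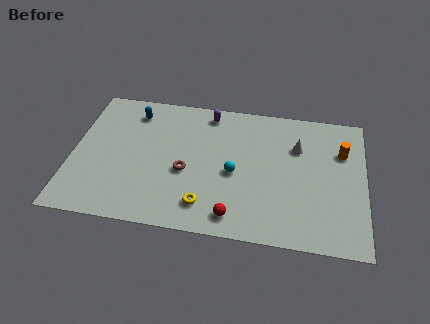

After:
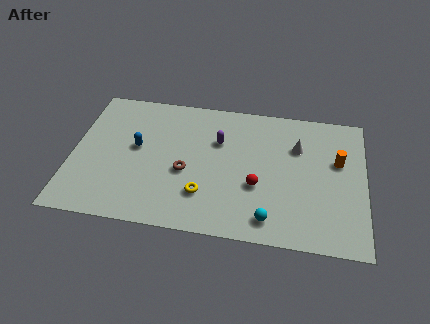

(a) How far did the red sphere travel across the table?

2.5

From (8.5, 1.3) to (9.6, 3.5), the red sphere covered √(1.1² + 2.2²) ≈ 2.5 units.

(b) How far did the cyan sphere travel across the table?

3.4

The cyan sphere moved from about (8.4, 4.2) to (10.3, 1.4), a distance of √(1.9² + 2.8²) ≈ 3.4.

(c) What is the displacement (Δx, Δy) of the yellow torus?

(-0.1, 0.7)

From the two frames, the yellow torus sits at roughly (7.0, 1.8) before and (6.9, 2.5) after.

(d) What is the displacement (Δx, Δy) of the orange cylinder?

(-0.2, -0.7)

The orange cylinder started near (13.9, 6.5) and ended near (13.7, 5.8).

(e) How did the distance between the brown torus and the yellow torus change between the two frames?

-0.7

The distance was about 2.4 in the first image and 1.7 in the second, so they moved 0.7 units closer together.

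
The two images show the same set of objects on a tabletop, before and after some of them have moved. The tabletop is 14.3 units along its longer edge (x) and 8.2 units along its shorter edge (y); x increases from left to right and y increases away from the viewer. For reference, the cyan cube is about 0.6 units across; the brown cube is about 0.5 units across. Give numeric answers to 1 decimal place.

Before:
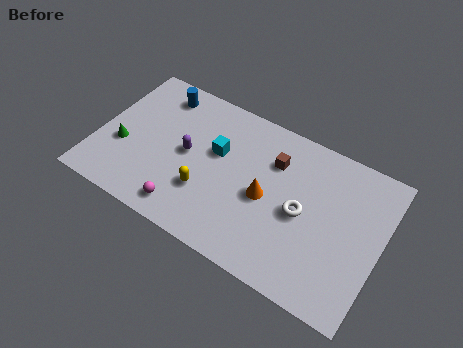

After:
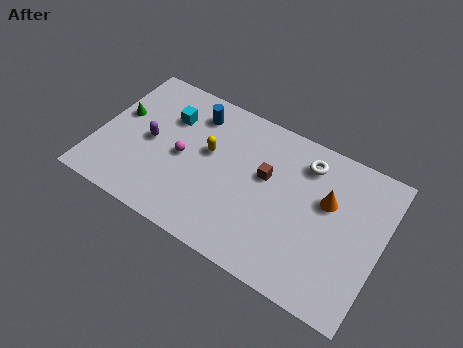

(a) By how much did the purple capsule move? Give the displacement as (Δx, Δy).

(-1.9, -0.2)

From the two frames, the purple capsule sits at roughly (4.5, 4.2) before and (2.6, 4.0) after.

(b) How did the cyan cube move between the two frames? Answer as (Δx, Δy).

(-2.6, 0.8)

From the two frames, the cyan cube sits at roughly (5.9, 5.0) before and (3.3, 5.8) after.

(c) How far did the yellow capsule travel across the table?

2.2

The yellow capsule was near (5.7, 2.6) before and (5.5, 4.8) after, so it travelled √(0.2² + 2.2²) ≈ 2.2 units.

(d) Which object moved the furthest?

the orange cone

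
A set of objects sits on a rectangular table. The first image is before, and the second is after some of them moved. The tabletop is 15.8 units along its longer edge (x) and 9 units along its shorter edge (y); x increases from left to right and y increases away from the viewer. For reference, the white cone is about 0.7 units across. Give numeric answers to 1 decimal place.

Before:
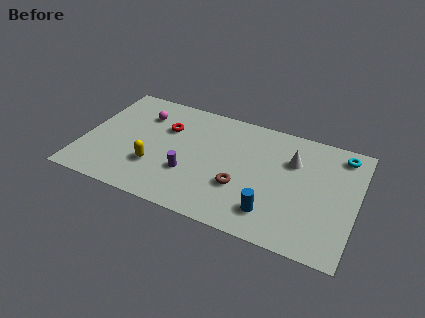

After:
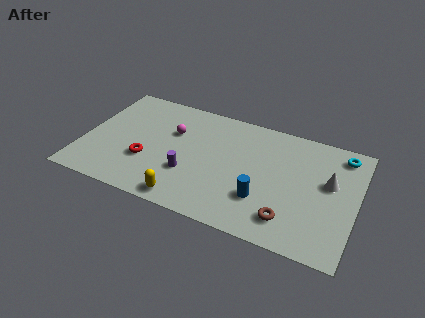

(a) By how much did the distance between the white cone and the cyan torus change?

-0.6

They were about 3.1 units apart before and 2.5 after — 0.6 units closer together.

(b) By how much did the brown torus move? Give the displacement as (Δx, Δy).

(2.9, -1.3)

From the two frames, the brown torus sits at roughly (9.3, 3.1) before and (12.2, 1.8) after.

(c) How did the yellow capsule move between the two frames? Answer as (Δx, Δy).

(2.1, -1.8)

The yellow capsule started near (4.3, 2.8) and ended near (6.4, 1.0).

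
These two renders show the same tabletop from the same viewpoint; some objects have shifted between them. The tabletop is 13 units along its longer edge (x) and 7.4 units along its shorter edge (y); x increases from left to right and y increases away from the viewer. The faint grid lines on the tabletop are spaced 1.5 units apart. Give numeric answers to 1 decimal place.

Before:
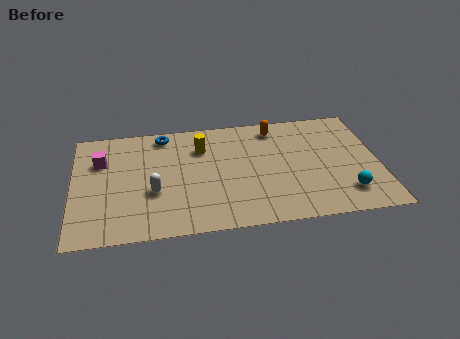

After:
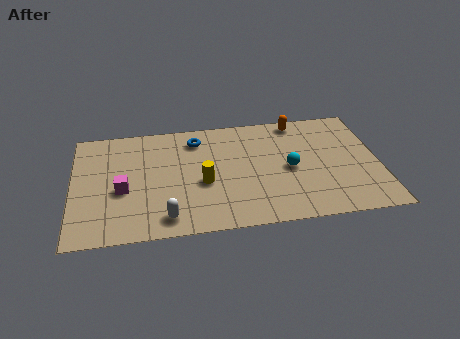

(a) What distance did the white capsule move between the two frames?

1.8

The white capsule moved from about (3.4, 2.8) to (3.9, 1.1), a distance of √(0.5² + 1.7²) ≈ 1.8.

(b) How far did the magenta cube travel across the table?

2.2

The magenta cube moved from about (1.2, 5.1) to (2.1, 3.1), a distance of √(0.9² + 2.0²) ≈ 2.2.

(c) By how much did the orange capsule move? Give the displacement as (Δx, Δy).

(1.0, 0.3)

From the two frames, the orange capsule sits at roughly (8.7, 6.3) before and (9.7, 6.6) after.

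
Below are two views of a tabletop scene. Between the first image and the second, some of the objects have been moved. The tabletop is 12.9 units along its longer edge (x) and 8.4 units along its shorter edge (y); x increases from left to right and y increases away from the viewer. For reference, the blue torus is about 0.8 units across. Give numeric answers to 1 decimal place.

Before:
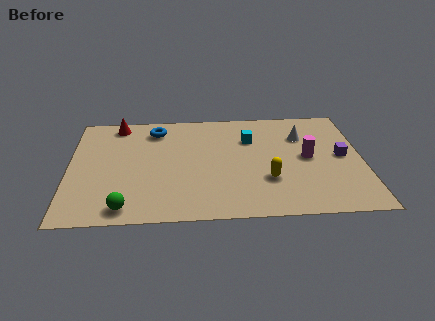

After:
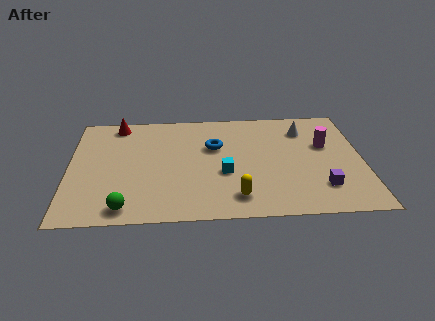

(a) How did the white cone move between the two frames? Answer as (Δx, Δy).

(0.1, 0.5)

The white cone was at about (10.3, 6.0) and moved to about (10.4, 6.5).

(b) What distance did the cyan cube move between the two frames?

2.9

From (8.0, 5.9) to (6.8, 3.3), the cyan cube covered √(1.2² + 2.6²) ≈ 2.9 units.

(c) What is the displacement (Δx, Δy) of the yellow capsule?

(-1.4, -1.2)

The yellow capsule started near (8.7, 2.7) and ended near (7.3, 1.5).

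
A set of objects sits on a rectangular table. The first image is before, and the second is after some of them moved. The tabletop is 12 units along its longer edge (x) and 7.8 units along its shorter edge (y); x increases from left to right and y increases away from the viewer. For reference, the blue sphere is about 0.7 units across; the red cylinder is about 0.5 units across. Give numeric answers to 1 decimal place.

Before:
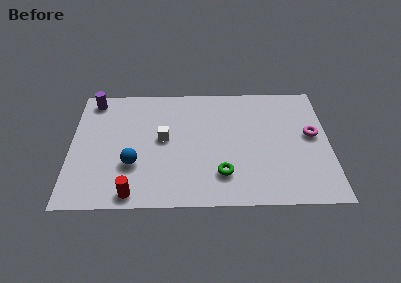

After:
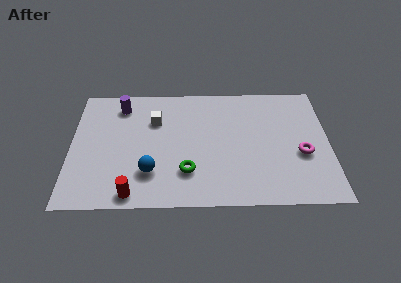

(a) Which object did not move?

the red cylinder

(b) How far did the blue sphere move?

0.9

The blue sphere moved from about (2.9, 2.6) to (3.7, 2.1), a distance of √(0.8² + 0.5²) ≈ 0.9.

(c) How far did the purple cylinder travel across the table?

1.4

From (1.0, 6.8) to (2.3, 6.4), the purple cylinder covered √(1.3² + 0.4²) ≈ 1.4 units.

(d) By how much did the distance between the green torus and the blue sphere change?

-2.5

They were about 4.2 units apart before and 1.7 after — 2.5 units closer together.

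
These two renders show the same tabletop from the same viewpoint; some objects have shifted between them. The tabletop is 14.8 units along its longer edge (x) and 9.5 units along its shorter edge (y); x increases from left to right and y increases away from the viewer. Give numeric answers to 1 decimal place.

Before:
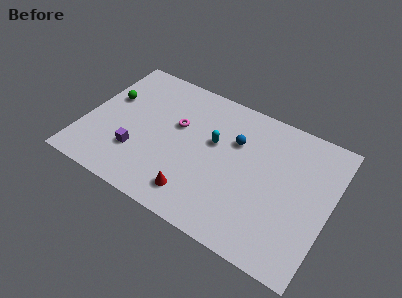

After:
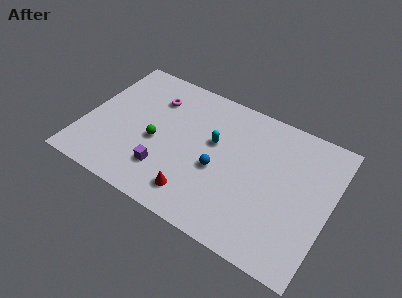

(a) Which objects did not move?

the red cone and the cyan capsule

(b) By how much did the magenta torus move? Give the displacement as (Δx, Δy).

(-1.6, 1.3)

The magenta torus was at about (5.4, 5.8) and moved to about (3.8, 7.1).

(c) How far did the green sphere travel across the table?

3.7

The green sphere moved from about (1.2, 5.9) to (4.4, 4.1), a distance of √(3.2² + 1.8²) ≈ 3.7.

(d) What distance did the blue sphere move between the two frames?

2.5

The blue sphere moved from about (8.9, 6.4) to (8.2, 4.0), a distance of √(0.7² + 2.4²) ≈ 2.5.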